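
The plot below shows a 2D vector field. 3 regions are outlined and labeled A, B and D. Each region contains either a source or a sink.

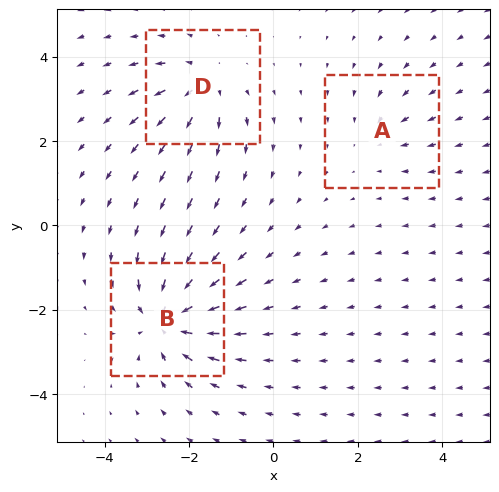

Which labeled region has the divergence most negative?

Divergence at each region's feature centre — A: about -2, B: about -6, D: about +4. Region B is most negative.

B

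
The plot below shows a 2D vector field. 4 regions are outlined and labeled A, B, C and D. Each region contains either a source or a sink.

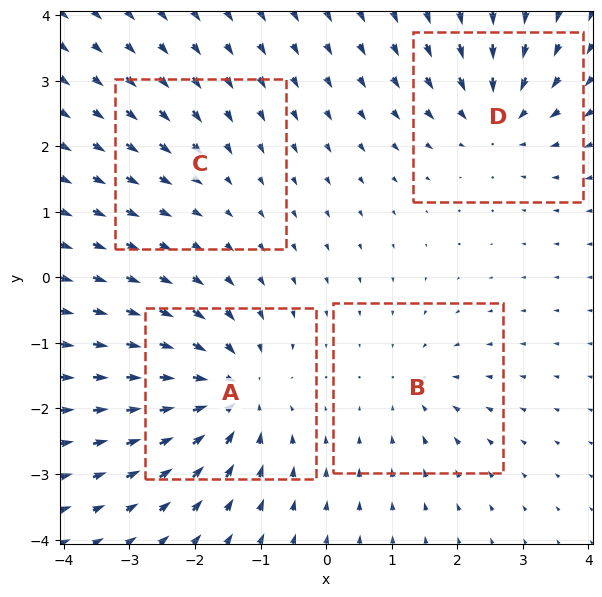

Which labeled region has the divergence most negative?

Divergence at each region's feature centre — A: about -8, B: about -4, C: about -2, D: about -6. Region A is most negative.

A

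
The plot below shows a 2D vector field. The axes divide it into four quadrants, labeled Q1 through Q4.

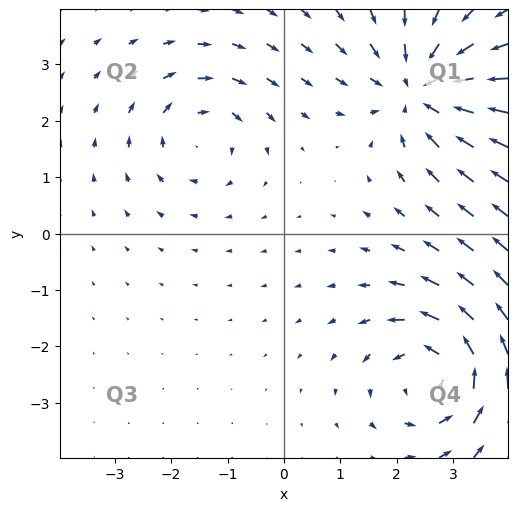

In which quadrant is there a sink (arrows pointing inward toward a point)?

The sink sits at approximately (2.4, 2.5), which lies in quadrant Q1. The divergence there is about -5, negative as expected for a sink.

Q1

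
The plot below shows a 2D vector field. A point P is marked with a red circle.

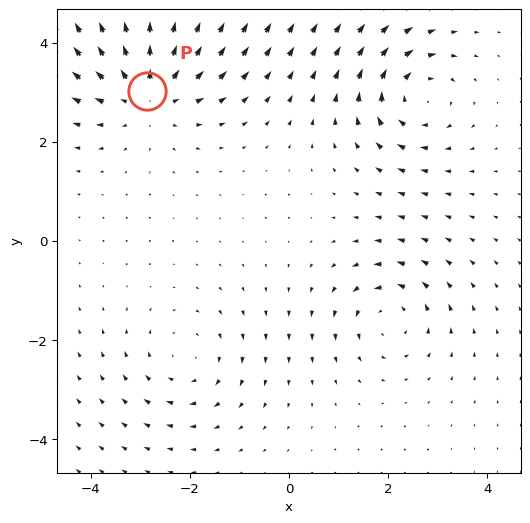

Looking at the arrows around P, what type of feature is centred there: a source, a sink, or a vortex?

source

At P (-2.9, 3.0) the arrows spread outward. Divergence about +3, curl ≈0 — positive divergence with near-zero curl is a source.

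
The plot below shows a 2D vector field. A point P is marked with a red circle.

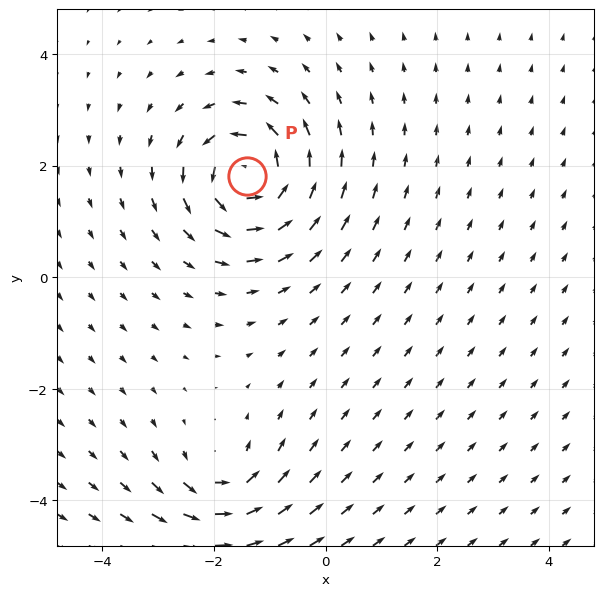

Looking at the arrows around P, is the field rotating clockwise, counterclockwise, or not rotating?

Near P at (-1.4, 1.8) the arrows circulate counterclockwise. The curl (z-component) there is about +7; positive curl means counterclockwise rotation.

counterclockwise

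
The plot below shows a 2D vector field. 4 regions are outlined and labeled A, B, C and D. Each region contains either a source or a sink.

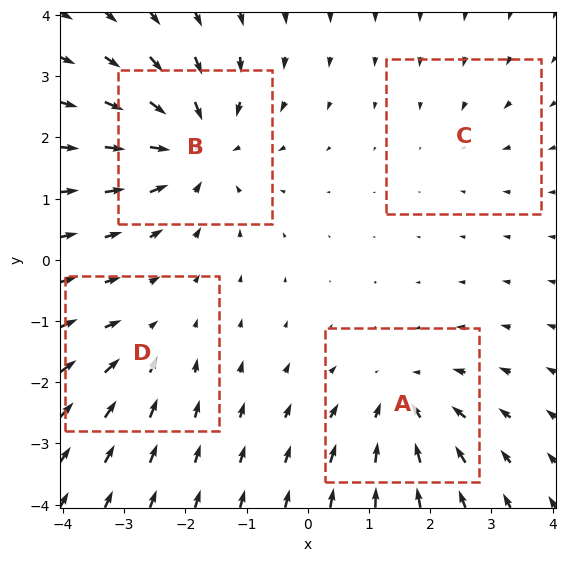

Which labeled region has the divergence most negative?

Divergence at each region's feature centre — A: about -5, B: about -6, C: about -2, D: about -3. Region B is most negative.

B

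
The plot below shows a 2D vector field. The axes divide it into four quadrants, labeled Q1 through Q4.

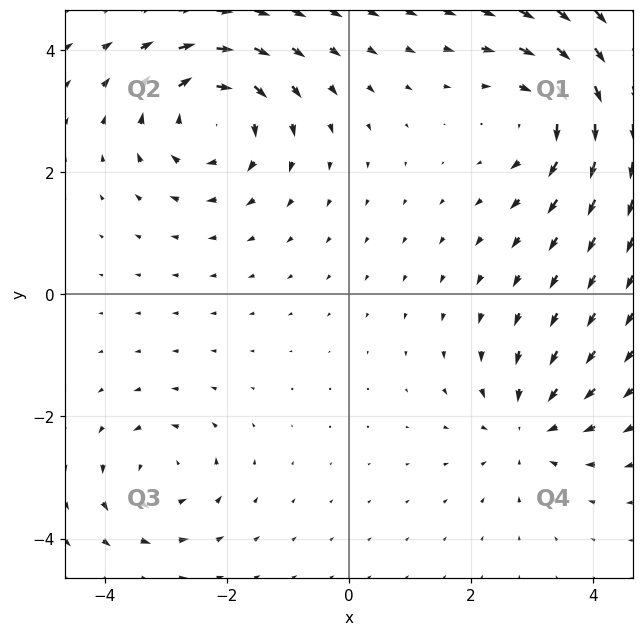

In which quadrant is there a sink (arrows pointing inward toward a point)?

The sink sits at approximately (2.9, -2.2), which lies in quadrant Q4. The divergence there is about -4, negative as expected for a sink.

Q4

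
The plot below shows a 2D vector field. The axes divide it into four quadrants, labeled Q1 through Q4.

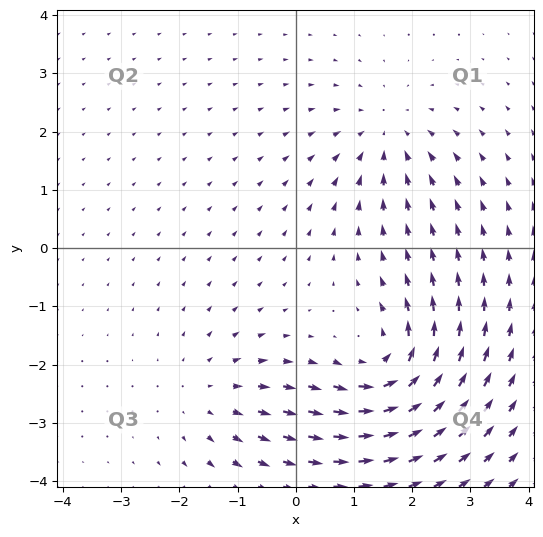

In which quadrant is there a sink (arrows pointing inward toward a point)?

Q1

The sink sits at approximately (1.6, 1.9), which lies in quadrant Q1. The divergence there is about -3, negative as expected for a sink.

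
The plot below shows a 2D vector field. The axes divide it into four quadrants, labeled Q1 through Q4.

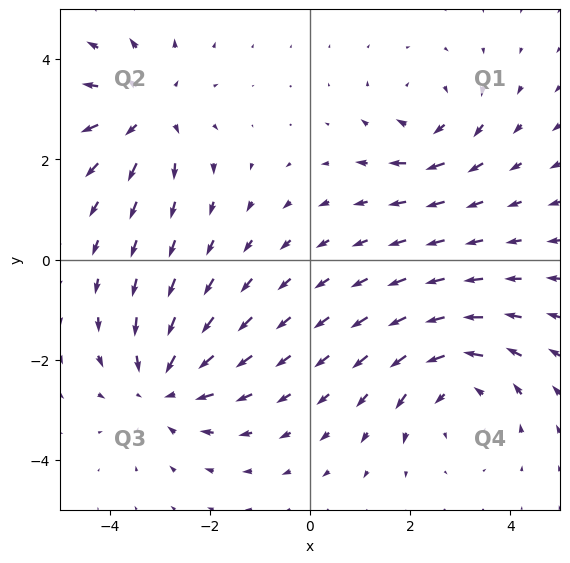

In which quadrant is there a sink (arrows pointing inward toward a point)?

Q3

The sink sits at approximately (-2.9, -2.5), which lies in quadrant Q3. The divergence there is about -4, negative as expected for a sink.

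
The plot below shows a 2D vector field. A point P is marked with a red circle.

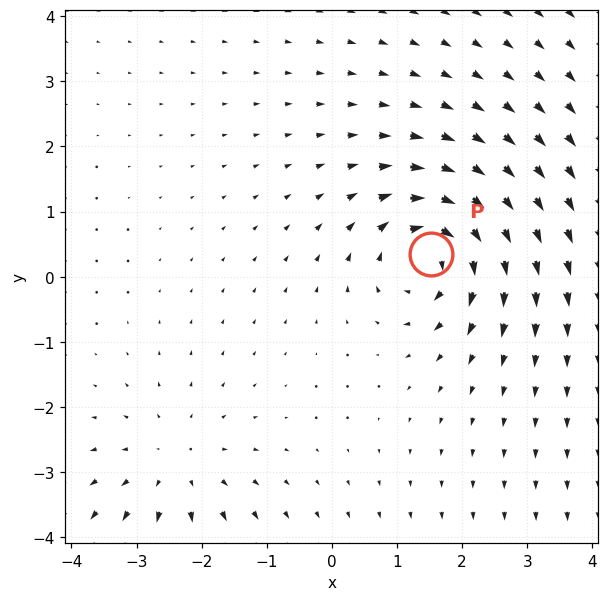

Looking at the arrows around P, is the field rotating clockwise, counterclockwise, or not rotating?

Near P at (1.5, 0.3) the arrows circulate clockwise. The curl (z-component) there is about -6; negative curl means clockwise rotation.

clockwise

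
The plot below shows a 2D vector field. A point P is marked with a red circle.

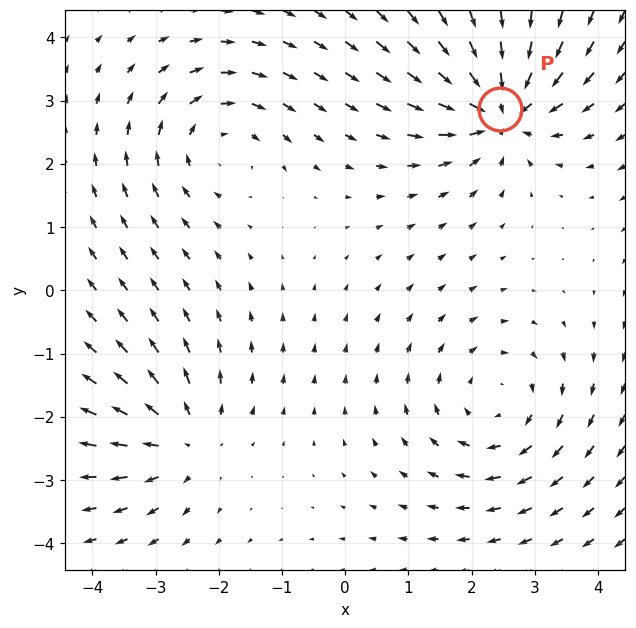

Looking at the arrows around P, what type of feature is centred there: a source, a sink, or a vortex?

sink

At P (2.5, 2.9) the arrows converge inward. Divergence about -5, curl ≈0 — negative divergence with near-zero curl is a sink.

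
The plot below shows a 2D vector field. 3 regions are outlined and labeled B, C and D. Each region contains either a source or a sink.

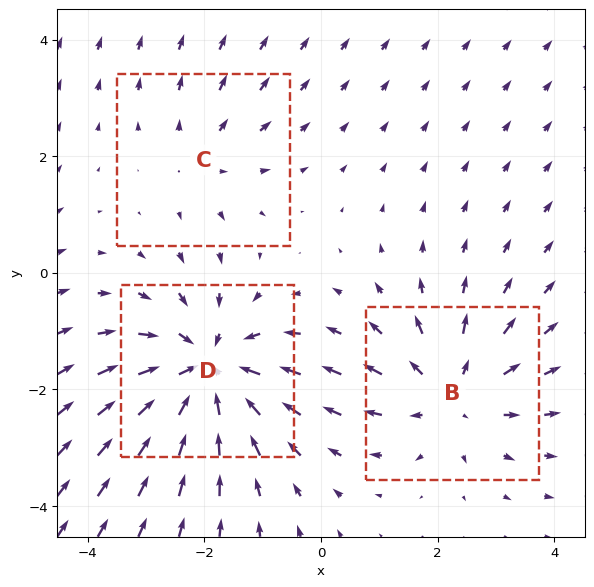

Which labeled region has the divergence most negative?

Divergence at each region's feature centre — B: about +3, C: about +2, D: about -4. Region D is most negative.

D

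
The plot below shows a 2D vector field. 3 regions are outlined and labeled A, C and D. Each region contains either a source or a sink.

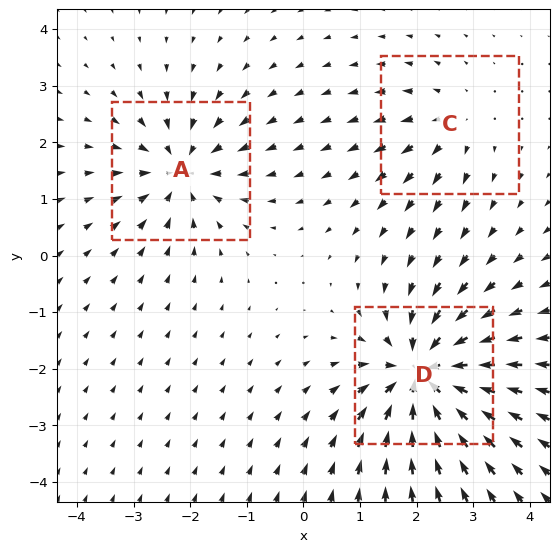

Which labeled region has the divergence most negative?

Divergence at each region's feature centre — A: about -4, C: about +2, D: about -6. Region D is most negative.

D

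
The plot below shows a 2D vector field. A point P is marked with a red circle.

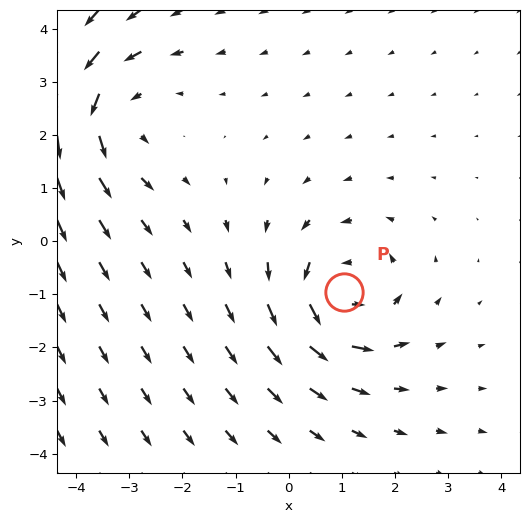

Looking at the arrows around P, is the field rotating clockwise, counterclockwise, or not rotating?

counterclockwise

Near P at (1.0, -1.0) the arrows circulate counterclockwise. The curl (z-component) there is about +4; positive curl means counterclockwise rotation.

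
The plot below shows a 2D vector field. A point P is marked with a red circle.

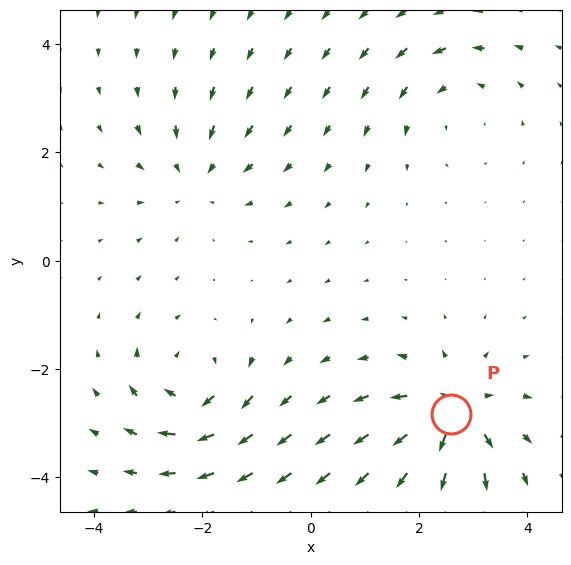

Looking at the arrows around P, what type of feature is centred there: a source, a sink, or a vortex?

At P (2.6, -2.8) the arrows spread outward. Divergence about +6, curl ≈0 — positive divergence with near-zero curl is a source.

source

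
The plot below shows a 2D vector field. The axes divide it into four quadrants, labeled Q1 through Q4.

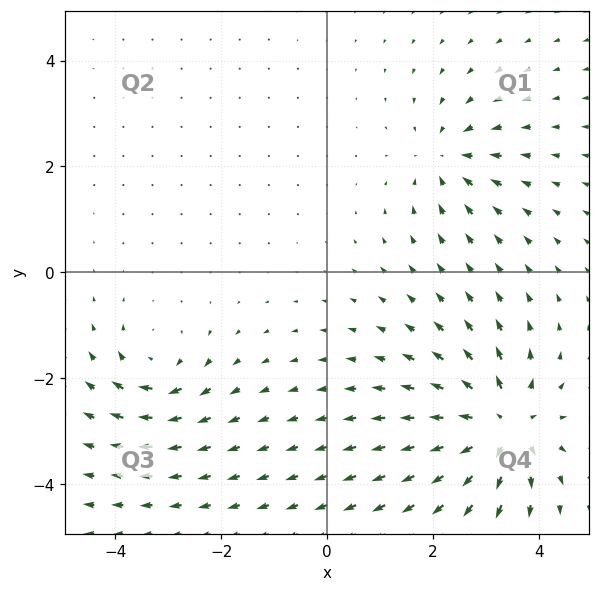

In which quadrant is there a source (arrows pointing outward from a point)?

The source sits at approximately (3.3, -2.9), which lies in quadrant Q4. The divergence there is about +6, positive as expected for a source.

Q4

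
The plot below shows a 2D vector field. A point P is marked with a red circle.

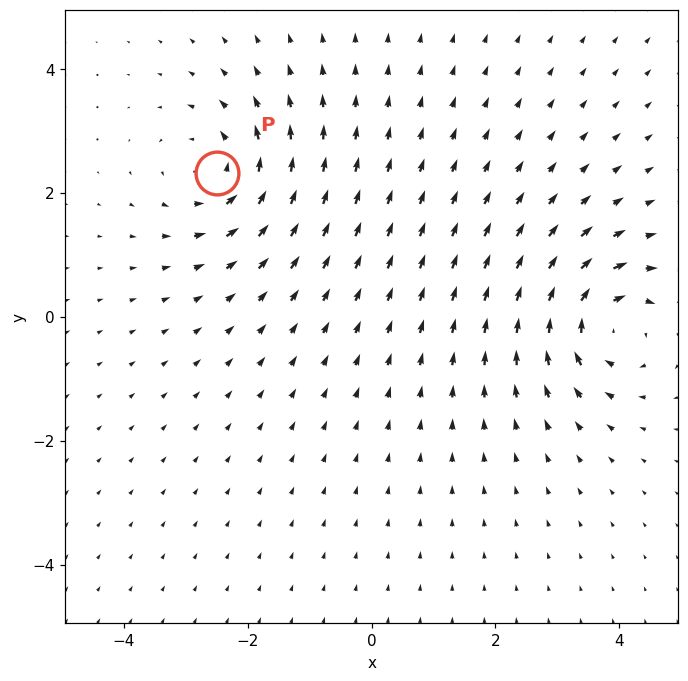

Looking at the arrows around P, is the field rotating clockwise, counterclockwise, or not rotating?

Near P at (-2.5, 2.3) the arrows circulate counterclockwise. The curl (z-component) there is about +5; positive curl means counterclockwise rotation.

counterclockwise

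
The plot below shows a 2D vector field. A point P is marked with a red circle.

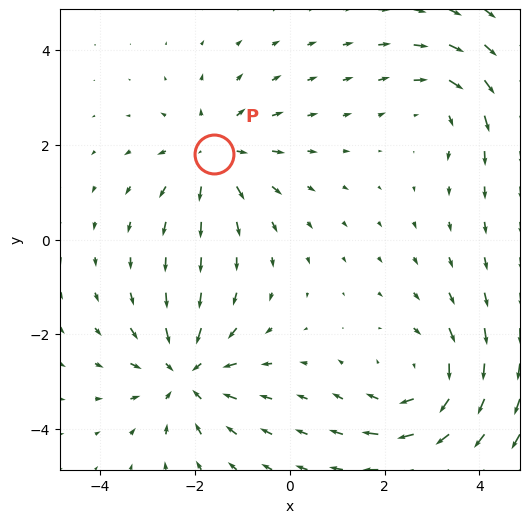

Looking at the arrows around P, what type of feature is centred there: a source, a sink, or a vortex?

At P (-1.6, 1.8) the arrows spread outward. Divergence about +3, curl ≈0 — positive divergence with near-zero curl is a source.

source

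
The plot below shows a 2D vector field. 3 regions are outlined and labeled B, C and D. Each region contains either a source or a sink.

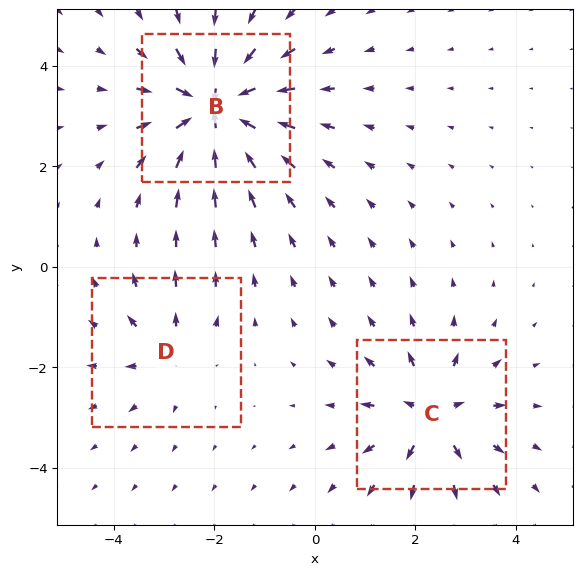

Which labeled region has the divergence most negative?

Divergence at each region's feature centre — B: about -6, C: about +4, D: about +2. Region B is most negative.

B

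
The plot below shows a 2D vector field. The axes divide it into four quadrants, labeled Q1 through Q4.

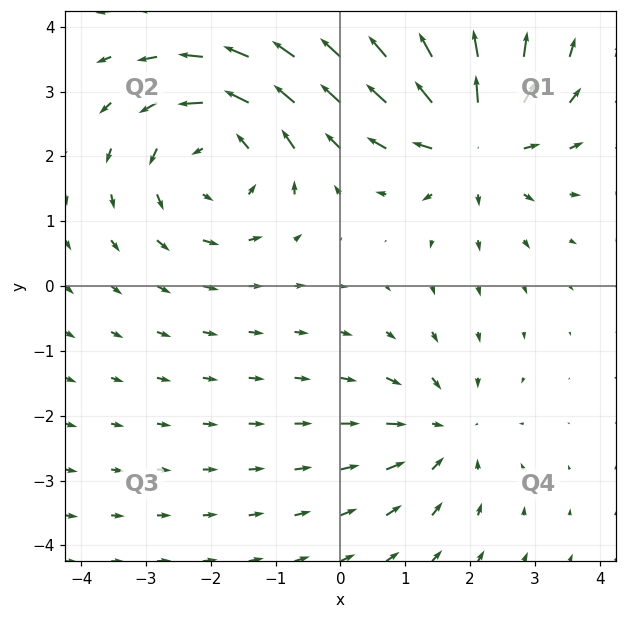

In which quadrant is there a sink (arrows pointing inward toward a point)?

The sink sits at approximately (1.6, -2.3), which lies in quadrant Q4. The divergence there is about -3, negative as expected for a sink.

Q4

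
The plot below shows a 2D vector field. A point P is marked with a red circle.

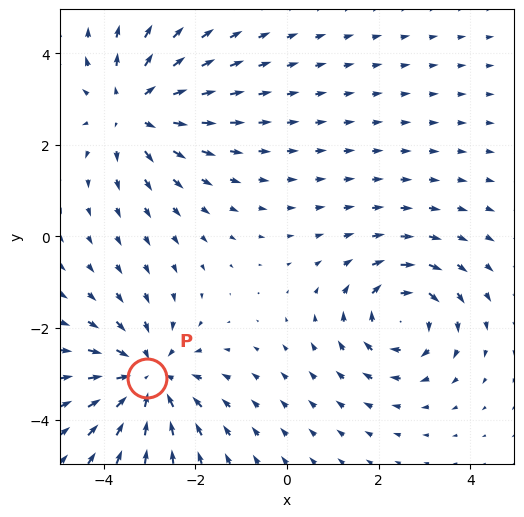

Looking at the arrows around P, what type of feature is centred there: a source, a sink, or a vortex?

sink

At P (-3.0, -3.1) the arrows converge inward. Divergence about -4, curl ≈0 — negative divergence with near-zero curl is a sink.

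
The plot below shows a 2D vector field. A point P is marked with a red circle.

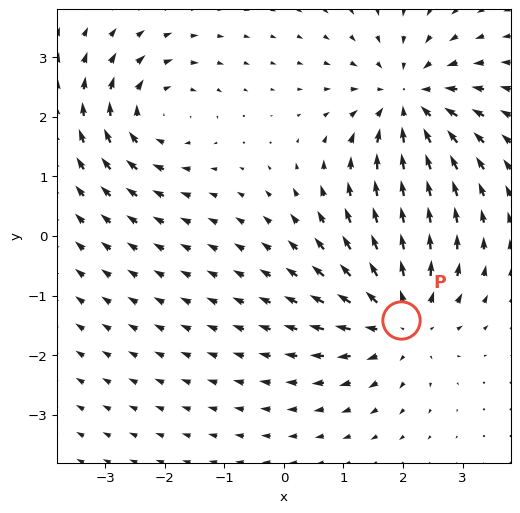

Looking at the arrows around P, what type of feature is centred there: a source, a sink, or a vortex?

source

At P (2.0, -1.4) the arrows spread outward. Divergence about +5, curl ≈0 — positive divergence with near-zero curl is a source.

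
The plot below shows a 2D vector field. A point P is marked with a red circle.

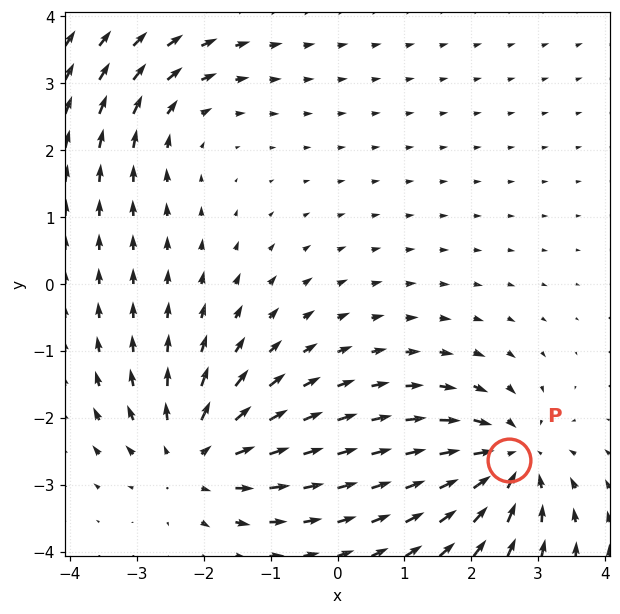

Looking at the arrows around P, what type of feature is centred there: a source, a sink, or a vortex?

At P (2.6, -2.6) the arrows converge inward. Divergence about -5, curl ≈0 — negative divergence with near-zero curl is a sink.

sink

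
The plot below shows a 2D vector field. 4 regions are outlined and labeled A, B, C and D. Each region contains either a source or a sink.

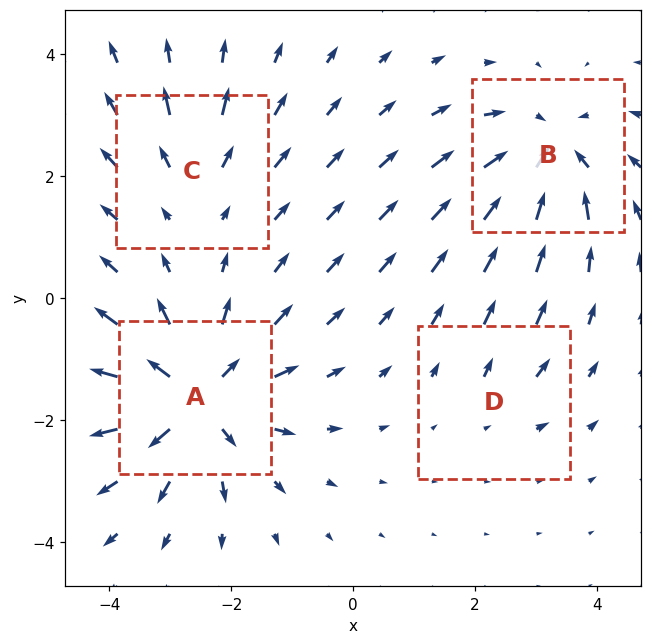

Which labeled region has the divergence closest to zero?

Divergence at each region's feature centre — A: about +8, B: about -6, C: about +3, D: about +2. Region D is closest to zero.

D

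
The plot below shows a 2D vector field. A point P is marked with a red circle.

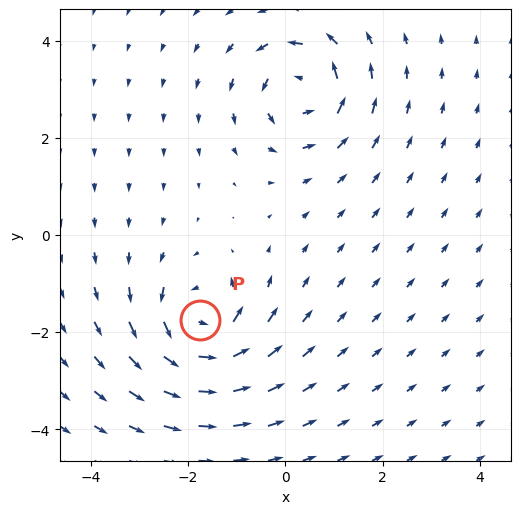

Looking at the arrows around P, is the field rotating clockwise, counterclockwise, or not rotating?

Near P at (-1.8, -1.8) the arrows circulate counterclockwise. The curl (z-component) there is about +6; positive curl means counterclockwise rotation.

counterclockwise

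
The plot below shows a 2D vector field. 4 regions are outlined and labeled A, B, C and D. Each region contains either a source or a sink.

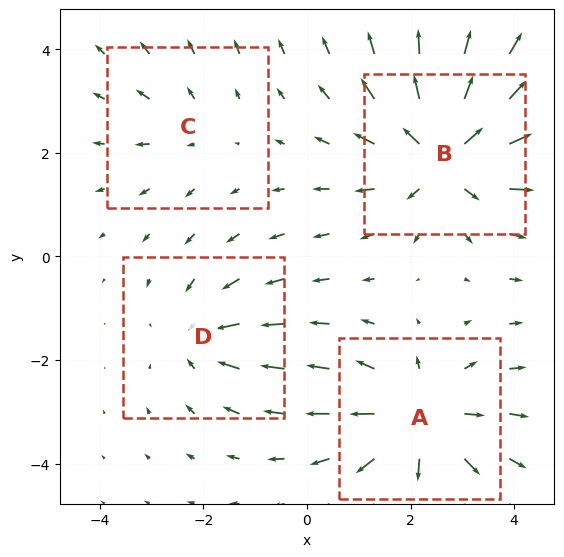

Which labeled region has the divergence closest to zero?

Divergence at each region's feature centre — A: about +5, B: about +6, C: about +2, D: about -3. Region C is closest to zero.

C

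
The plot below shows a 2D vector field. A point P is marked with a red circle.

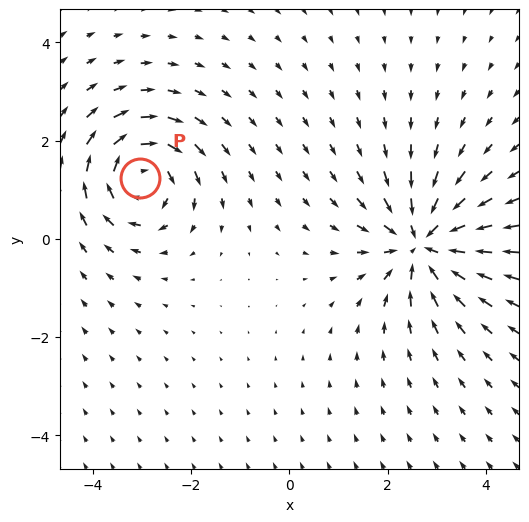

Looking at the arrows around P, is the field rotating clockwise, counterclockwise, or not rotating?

Near P at (-3.0, 1.2) the arrows circulate clockwise. The curl (z-component) there is about -4; negative curl means clockwise rotation.

clockwise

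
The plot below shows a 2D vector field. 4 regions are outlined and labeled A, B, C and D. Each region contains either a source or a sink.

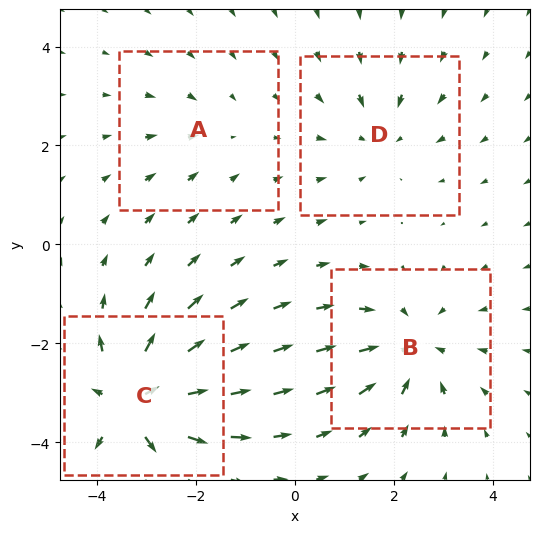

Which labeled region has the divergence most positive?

Divergence at each region's feature centre — A: about -2, B: about -5, C: about +6, D: about -3. Region C is most positive.

C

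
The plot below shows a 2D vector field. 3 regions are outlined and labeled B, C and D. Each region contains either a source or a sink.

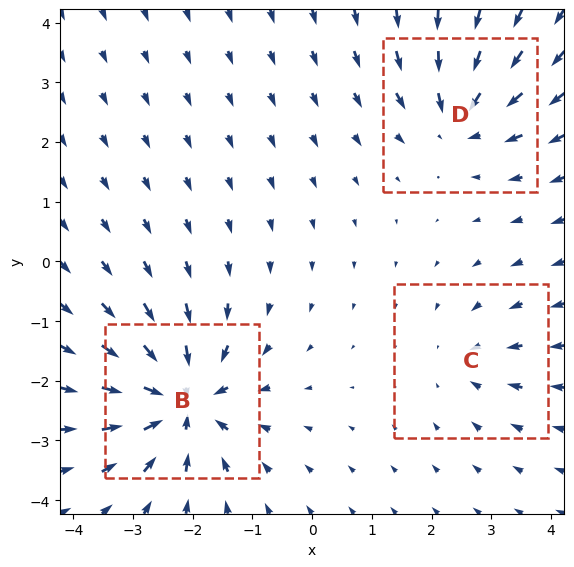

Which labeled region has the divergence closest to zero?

Divergence at each region's feature centre — B: about -6, C: about -2, D: about -4. Region C is closest to zero.

C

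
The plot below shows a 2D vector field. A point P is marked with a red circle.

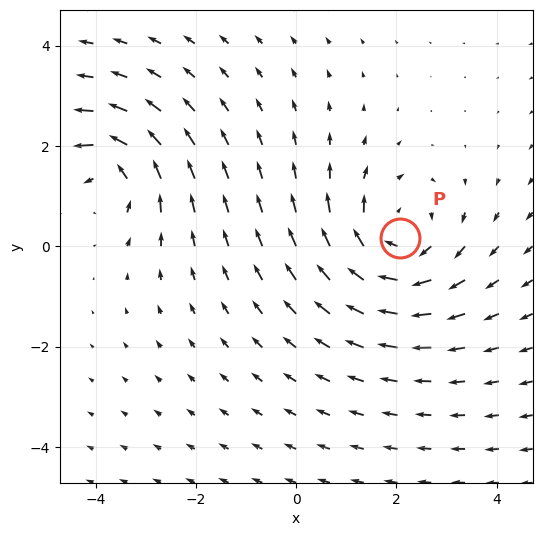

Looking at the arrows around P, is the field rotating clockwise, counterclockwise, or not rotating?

clockwise

Near P at (2.1, 0.2) the arrows circulate clockwise. The curl (z-component) there is about -3; negative curl means clockwise rotation.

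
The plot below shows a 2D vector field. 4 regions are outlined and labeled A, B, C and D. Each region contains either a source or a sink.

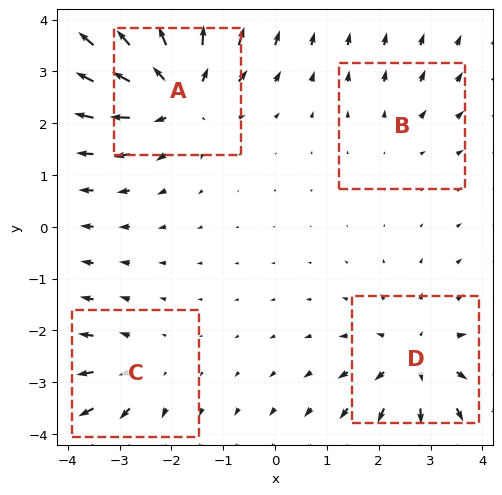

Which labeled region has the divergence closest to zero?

B

Divergence at each region's feature centre — A: about +7, B: about +2, C: about +3, D: about +5. Region B is closest to zero.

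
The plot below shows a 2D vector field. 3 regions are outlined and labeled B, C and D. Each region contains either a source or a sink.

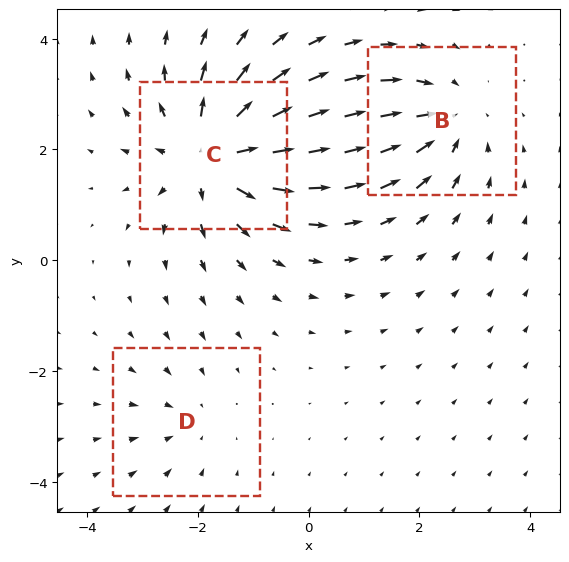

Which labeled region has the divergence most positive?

C

Divergence at each region's feature centre — B: about -3, C: about +5, D: about -2. Region C is most positive.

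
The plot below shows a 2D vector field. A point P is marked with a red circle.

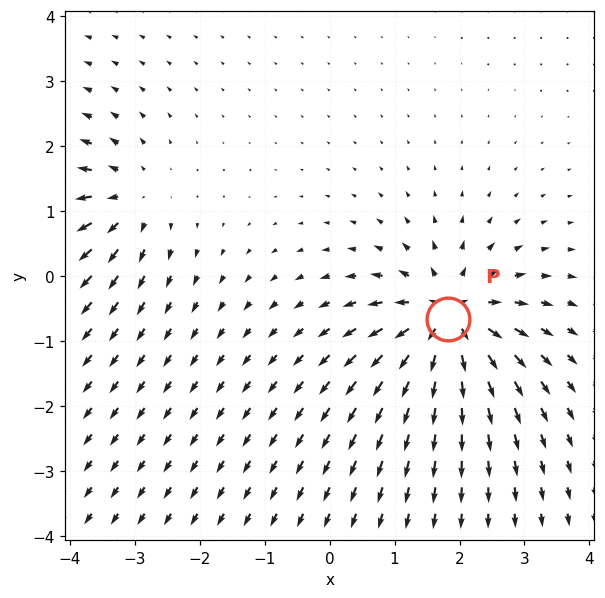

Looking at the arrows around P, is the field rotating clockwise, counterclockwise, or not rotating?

Near P at (1.8, -0.7) the arrows show no circulation. The curl there is ≈0.

not rotating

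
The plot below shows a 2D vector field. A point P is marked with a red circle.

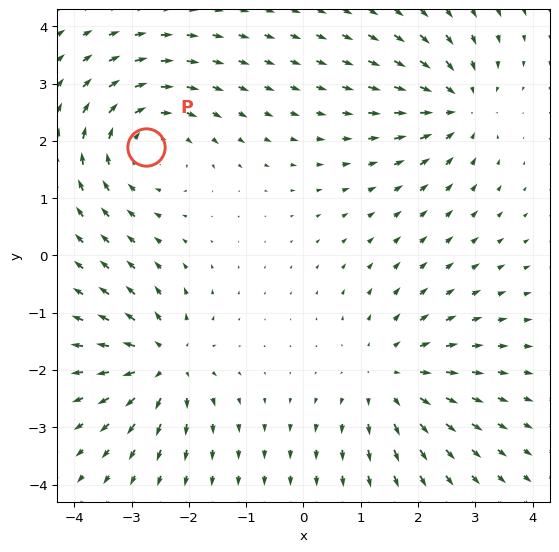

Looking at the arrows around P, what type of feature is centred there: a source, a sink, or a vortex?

vortex

At P (-2.8, 1.9) the arrows circulate clockwise. Divergence ≈0, curl about -4 — near-zero divergence with nonzero curl is a vortex.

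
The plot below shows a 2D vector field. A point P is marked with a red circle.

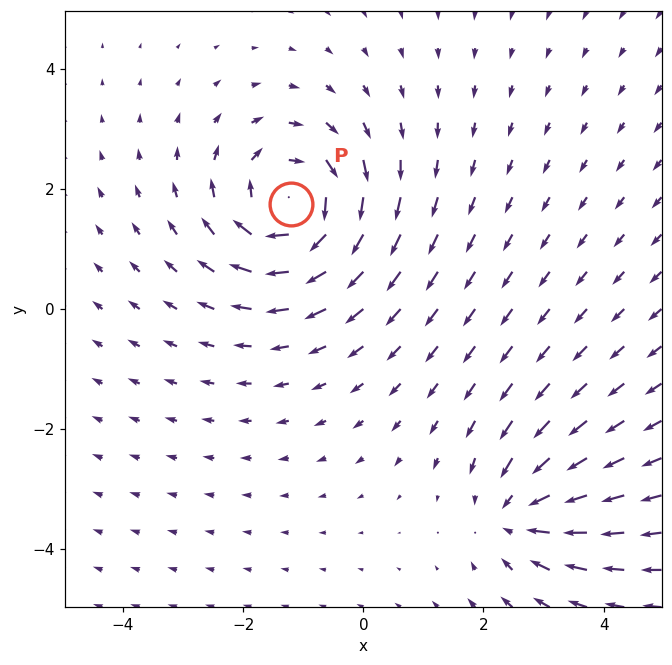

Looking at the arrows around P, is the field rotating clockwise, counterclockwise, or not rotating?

Near P at (-1.2, 1.8) the arrows circulate clockwise. The curl (z-component) there is about -5; negative curl means clockwise rotation.

clockwise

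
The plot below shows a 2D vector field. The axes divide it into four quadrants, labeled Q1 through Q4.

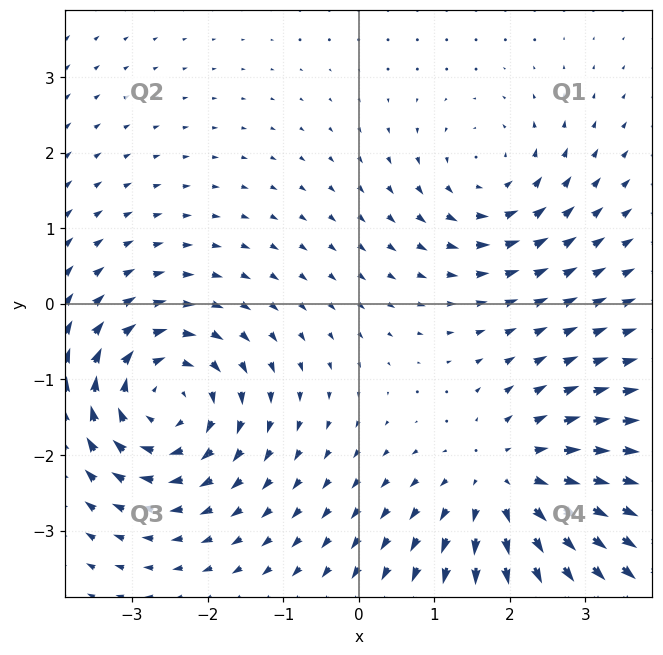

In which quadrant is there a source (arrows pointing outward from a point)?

Q4

The source sits at approximately (2.0, -2.4), which lies in quadrant Q4. The divergence there is about +3, positive as expected for a source.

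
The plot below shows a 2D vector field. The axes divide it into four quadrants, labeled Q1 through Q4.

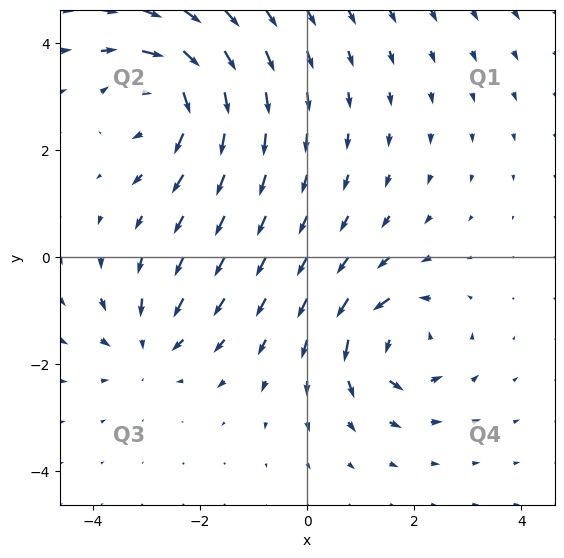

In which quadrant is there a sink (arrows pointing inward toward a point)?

Q3

The sink sits at approximately (-3.0, -1.6), which lies in quadrant Q3. The divergence there is about -3, negative as expected for a sink.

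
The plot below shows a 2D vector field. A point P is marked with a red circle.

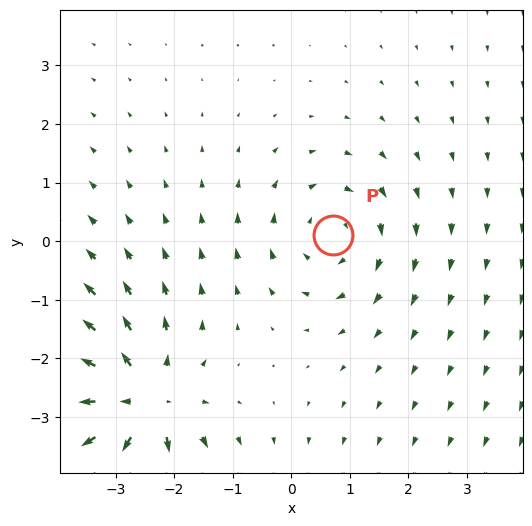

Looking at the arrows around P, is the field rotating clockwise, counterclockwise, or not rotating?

clockwise

Near P at (0.7, 0.1) the arrows circulate clockwise. The curl (z-component) there is about -3; negative curl means clockwise rotation.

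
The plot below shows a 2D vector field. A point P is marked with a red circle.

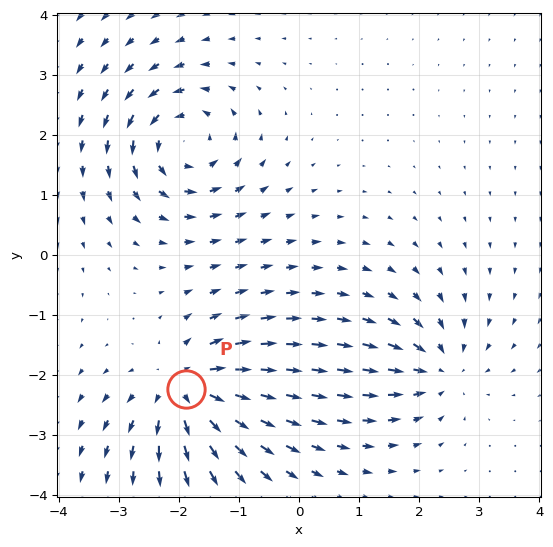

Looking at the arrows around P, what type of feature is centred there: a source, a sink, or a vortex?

At P (-1.9, -2.2) the arrows spread outward. Divergence about +6, curl ≈0 — positive divergence with near-zero curl is a source.

source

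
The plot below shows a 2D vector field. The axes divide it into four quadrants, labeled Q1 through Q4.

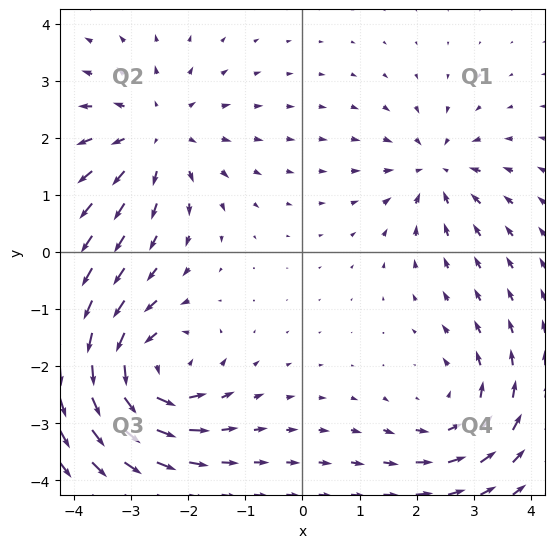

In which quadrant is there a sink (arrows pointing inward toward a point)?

The sink sits at approximately (2.3, 1.4), which lies in quadrant Q1. The divergence there is about -4, negative as expected for a sink.

Q1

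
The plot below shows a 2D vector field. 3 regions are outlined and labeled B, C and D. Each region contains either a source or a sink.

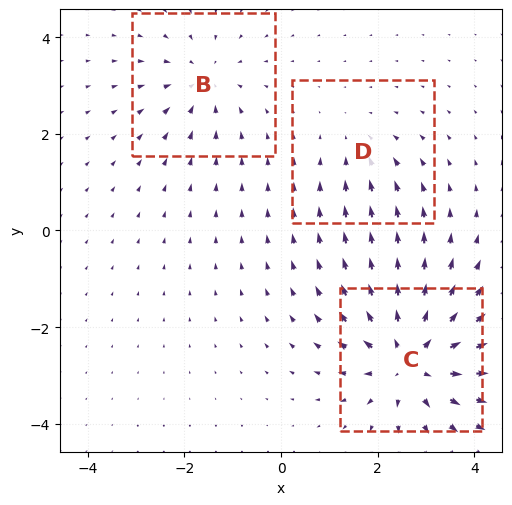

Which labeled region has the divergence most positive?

C

Divergence at each region's feature centre — B: about -3, C: about +5, D: about -2. Region C is most positive.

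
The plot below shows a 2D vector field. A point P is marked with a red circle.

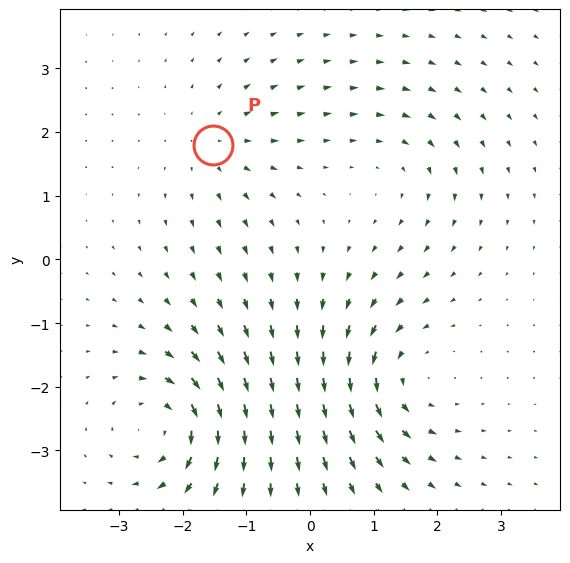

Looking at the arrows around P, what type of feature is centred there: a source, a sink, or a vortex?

source

At P (-1.5, 1.8) the arrows spread outward. Divergence about +3, curl ≈0 — positive divergence with near-zero curl is a source.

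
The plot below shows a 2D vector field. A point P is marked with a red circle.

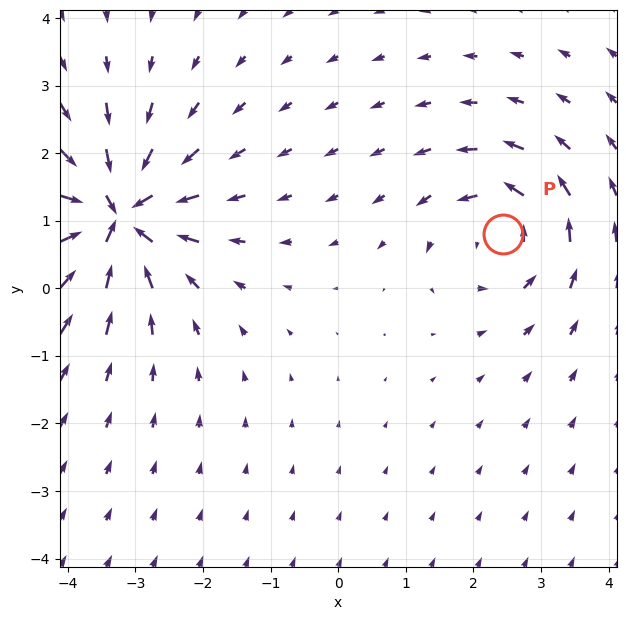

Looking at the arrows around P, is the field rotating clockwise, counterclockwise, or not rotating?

Near P at (2.4, 0.8) the arrows circulate counterclockwise. The curl (z-component) there is about +4; positive curl means counterclockwise rotation.

counterclockwise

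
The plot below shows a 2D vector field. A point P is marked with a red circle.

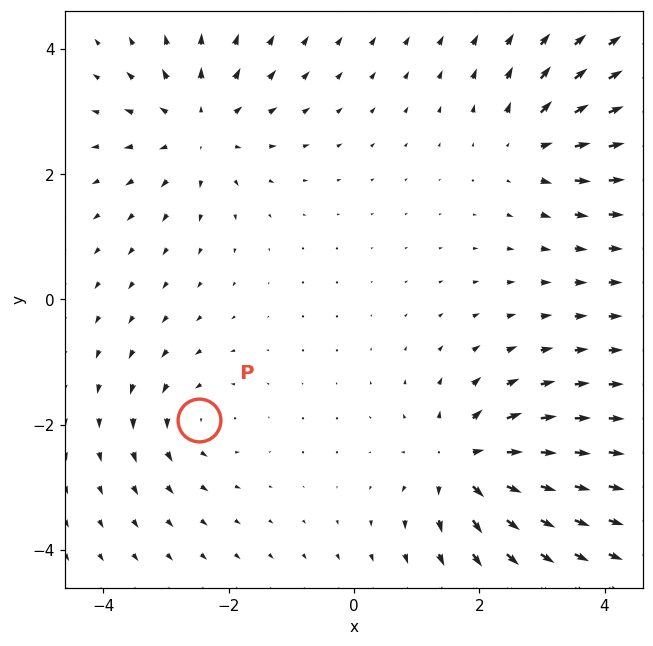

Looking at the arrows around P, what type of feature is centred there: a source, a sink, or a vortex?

vortex

At P (-2.5, -1.9) the arrows circulate counterclockwise. Divergence ≈0, curl about +3 — near-zero divergence with nonzero curl is a vortex.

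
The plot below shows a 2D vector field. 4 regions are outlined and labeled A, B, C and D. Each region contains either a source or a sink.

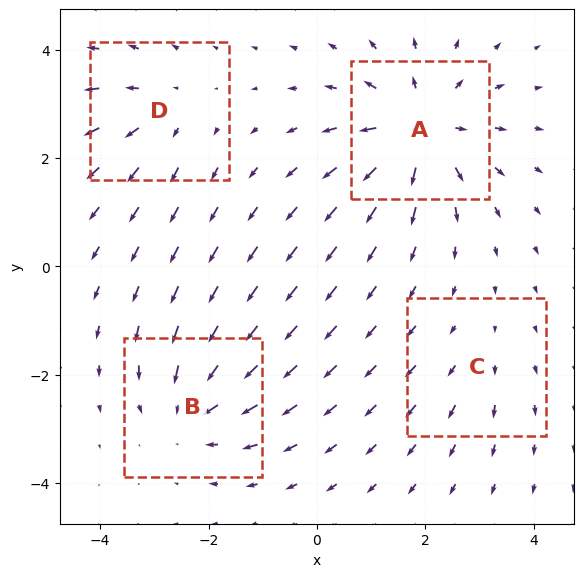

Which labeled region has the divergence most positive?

Divergence at each region's feature centre — A: about +7, B: about -5, C: about +2, D: about +3. Region A is most positive.

A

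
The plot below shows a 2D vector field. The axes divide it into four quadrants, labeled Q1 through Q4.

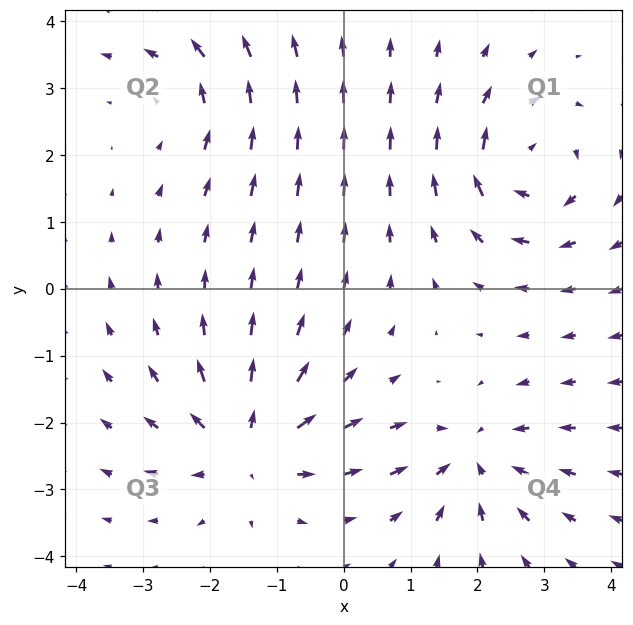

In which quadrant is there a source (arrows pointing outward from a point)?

Q3

The source sits at approximately (-1.4, -2.3), which lies in quadrant Q3. The divergence there is about +6, positive as expected for a source.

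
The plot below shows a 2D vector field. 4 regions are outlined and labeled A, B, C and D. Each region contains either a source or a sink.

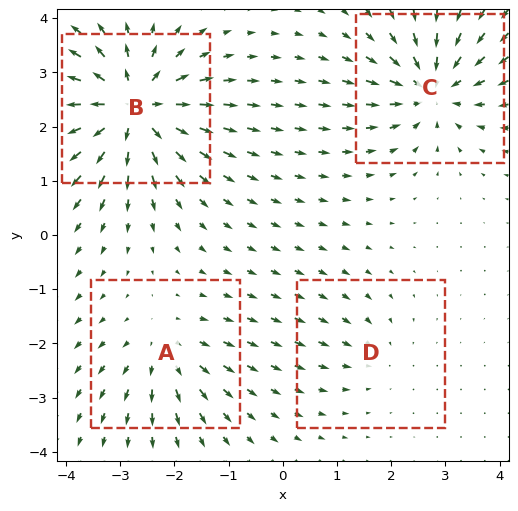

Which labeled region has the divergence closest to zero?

D

Divergence at each region's feature centre — A: about +4, B: about +9, C: about -7, D: about -3. Region D is closest to zero.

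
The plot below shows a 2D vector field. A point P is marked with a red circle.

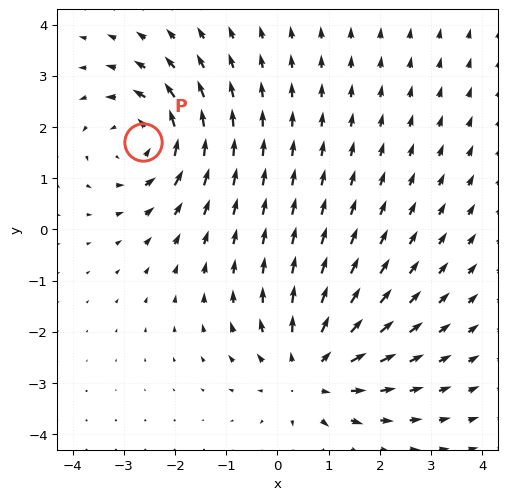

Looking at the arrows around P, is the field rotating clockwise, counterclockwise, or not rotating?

counterclockwise

Near P at (-2.6, 1.7) the arrows circulate counterclockwise. The curl (z-component) there is about +3; positive curl means counterclockwise rotation.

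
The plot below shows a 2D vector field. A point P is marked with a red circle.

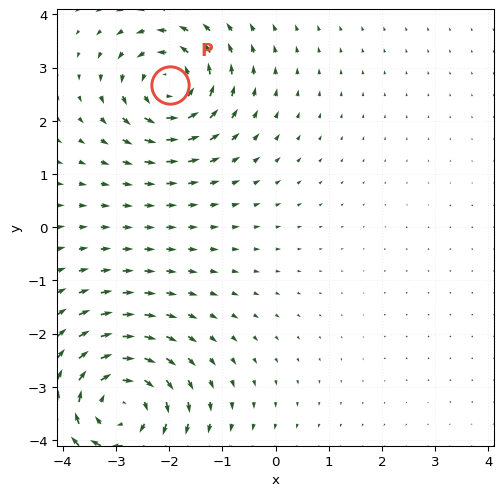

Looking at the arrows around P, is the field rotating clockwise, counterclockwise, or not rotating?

Near P at (-2.0, 2.7) the arrows circulate counterclockwise. The curl (z-component) there is about +4; positive curl means counterclockwise rotation.

counterclockwise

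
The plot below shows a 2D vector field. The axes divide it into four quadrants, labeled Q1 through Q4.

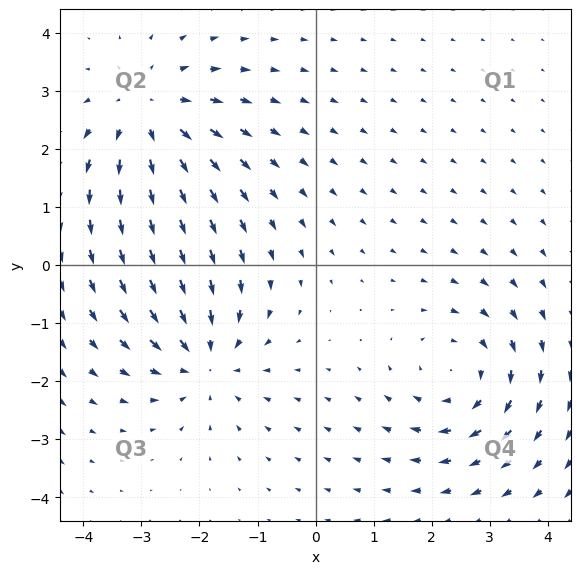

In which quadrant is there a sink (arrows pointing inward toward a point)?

The sink sits at approximately (-1.9, -1.6), which lies in quadrant Q3. The divergence there is about -3, negative as expected for a sink.

Q3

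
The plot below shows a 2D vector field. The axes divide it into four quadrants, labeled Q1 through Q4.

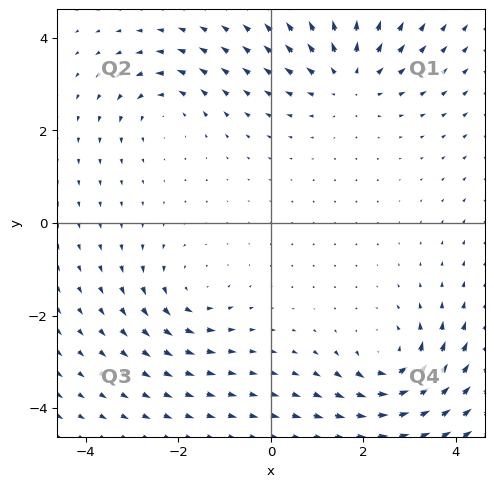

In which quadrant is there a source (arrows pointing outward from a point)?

The source sits at approximately (1.7, 3.1), which lies in quadrant Q1. The divergence there is about +4, positive as expected for a source.

Q1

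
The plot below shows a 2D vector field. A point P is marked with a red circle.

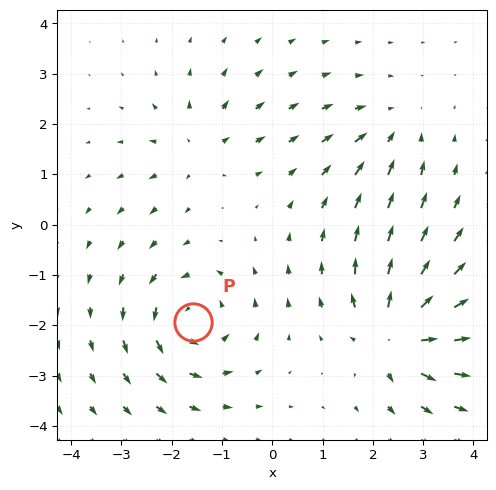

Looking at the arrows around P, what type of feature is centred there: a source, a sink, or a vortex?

vortex

At P (-1.6, -1.9) the arrows circulate counterclockwise. Divergence ≈0, curl about +5 — near-zero divergence with nonzero curl is a vortex.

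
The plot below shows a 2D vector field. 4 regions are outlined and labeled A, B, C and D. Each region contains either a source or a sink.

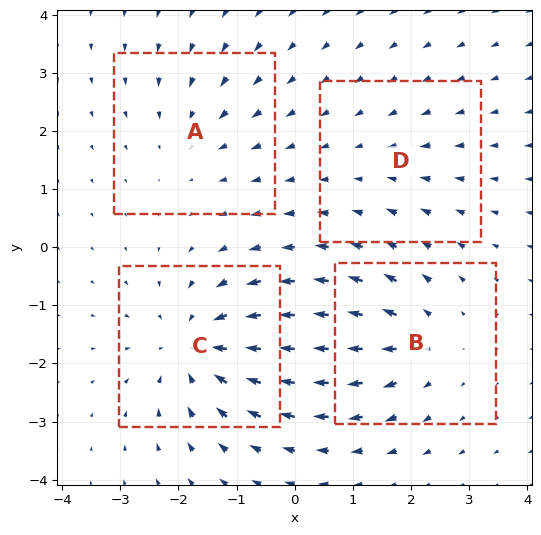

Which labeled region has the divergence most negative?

C

Divergence at each region's feature centre — A: about -3, B: about +4, C: about -6, D: about -2. Region C is most negative.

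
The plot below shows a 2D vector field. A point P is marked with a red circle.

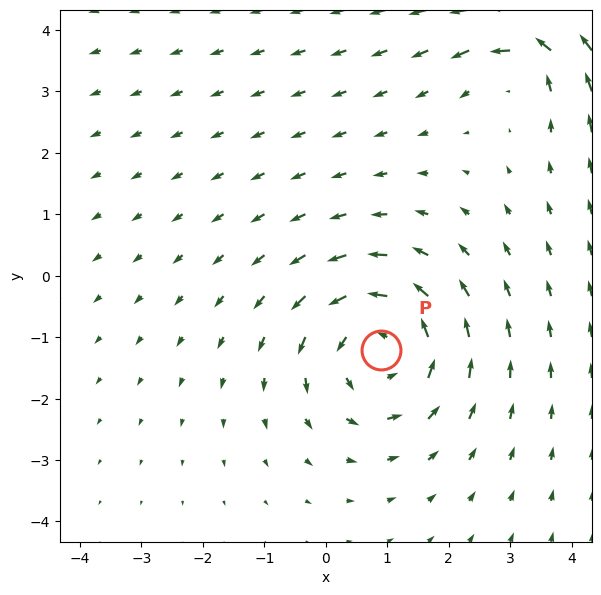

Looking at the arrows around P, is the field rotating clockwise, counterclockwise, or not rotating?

counterclockwise

Near P at (0.9, -1.2) the arrows circulate counterclockwise. The curl (z-component) there is about +4; positive curl means counterclockwise rotation.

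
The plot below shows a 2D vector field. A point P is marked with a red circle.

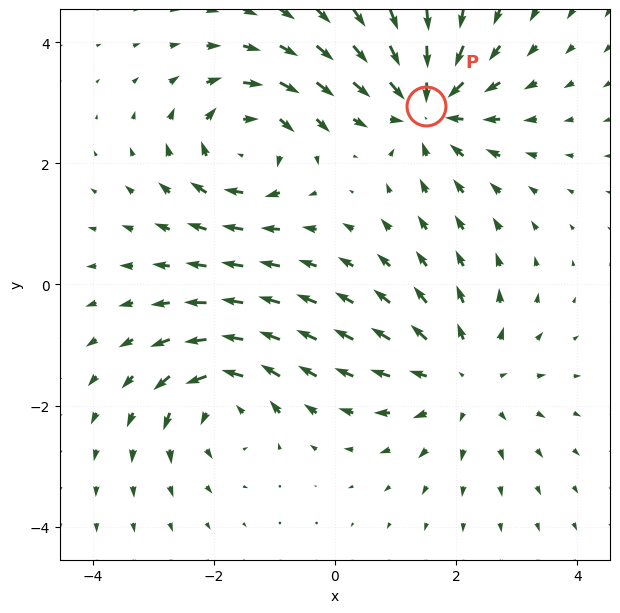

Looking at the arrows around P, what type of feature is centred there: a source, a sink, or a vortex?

At P (1.5, 3.0) the arrows converge inward. Divergence about -6, curl ≈0 — negative divergence with near-zero curl is a sink.

sink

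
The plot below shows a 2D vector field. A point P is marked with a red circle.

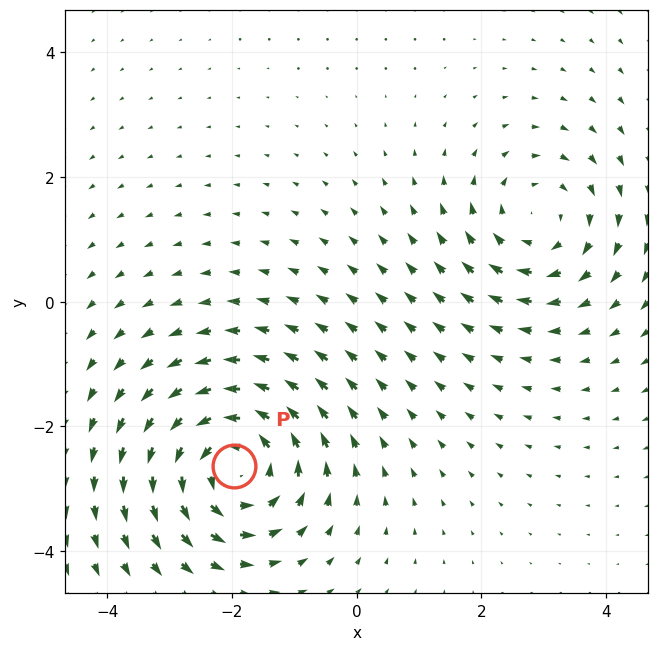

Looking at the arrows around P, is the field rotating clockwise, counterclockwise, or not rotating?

Near P at (-2.0, -2.6) the arrows circulate counterclockwise. The curl (z-component) there is about +5; positive curl means counterclockwise rotation.

counterclockwise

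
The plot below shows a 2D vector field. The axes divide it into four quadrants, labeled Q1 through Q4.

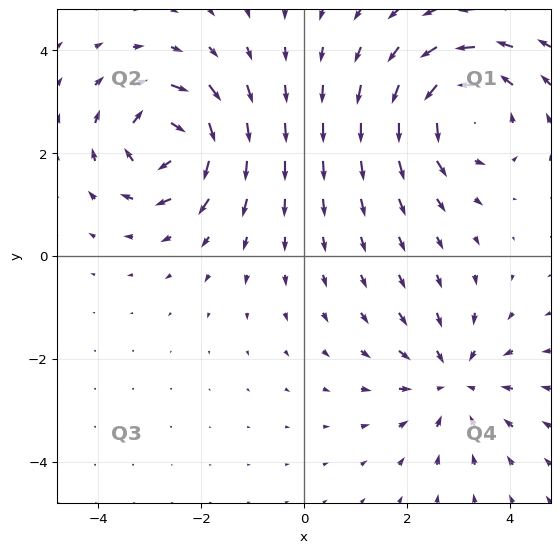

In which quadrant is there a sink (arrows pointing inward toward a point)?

The sink sits at approximately (2.9, -2.4), which lies in quadrant Q4. The divergence there is about -3, negative as expected for a sink.

Q4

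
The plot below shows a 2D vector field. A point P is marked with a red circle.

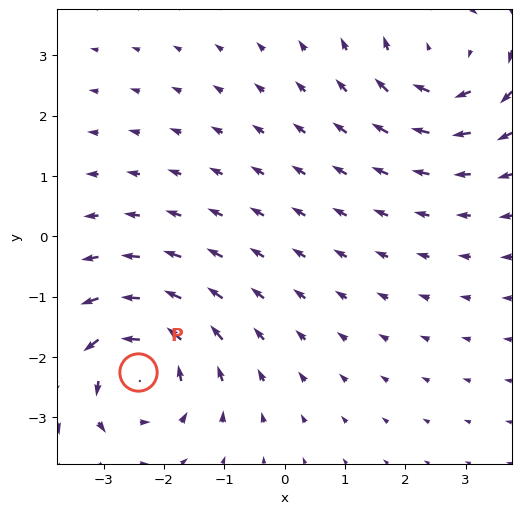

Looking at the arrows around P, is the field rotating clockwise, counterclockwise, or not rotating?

counterclockwise

Near P at (-2.4, -2.3) the arrows circulate counterclockwise. The curl (z-component) there is about +4; positive curl means counterclockwise rotation.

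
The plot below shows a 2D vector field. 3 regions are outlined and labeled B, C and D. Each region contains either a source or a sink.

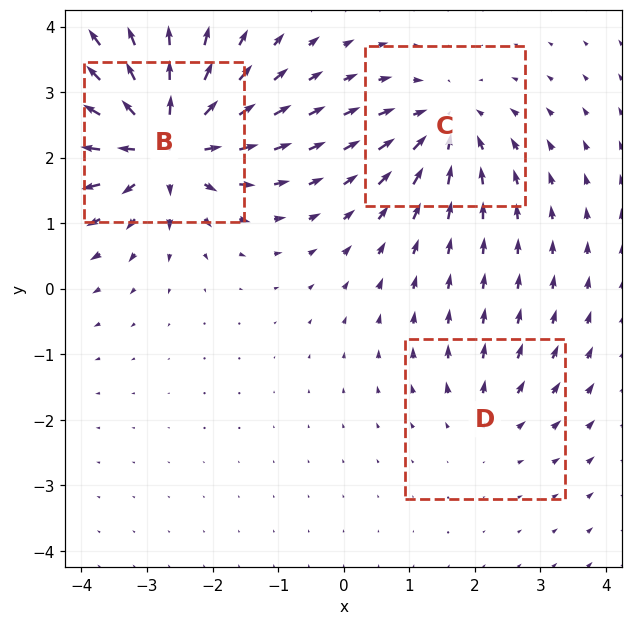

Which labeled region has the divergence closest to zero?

Divergence at each region's feature centre — B: about +6, C: about -4, D: about +2. Region D is closest to zero.

D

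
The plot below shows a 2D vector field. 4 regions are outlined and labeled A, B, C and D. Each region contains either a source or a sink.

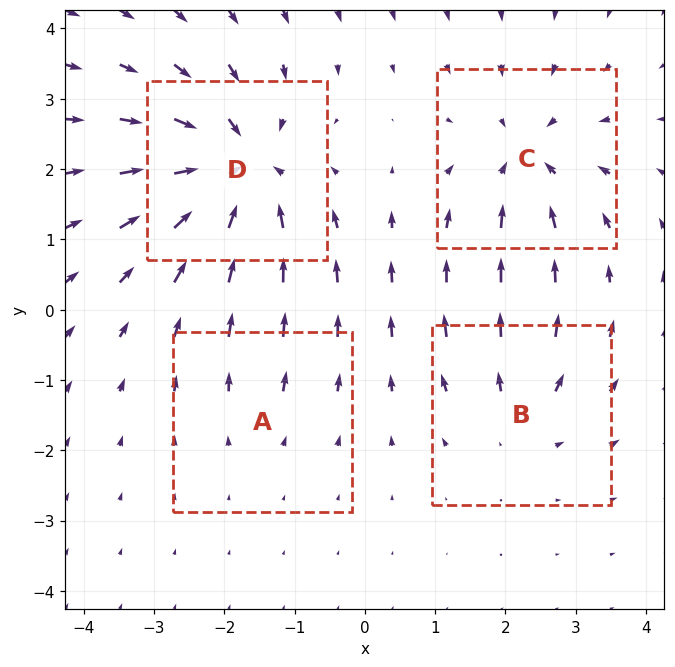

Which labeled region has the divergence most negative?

D

Divergence at each region's feature centre — A: about +2, B: about +4, C: about -5, D: about -8. Region D is most negative.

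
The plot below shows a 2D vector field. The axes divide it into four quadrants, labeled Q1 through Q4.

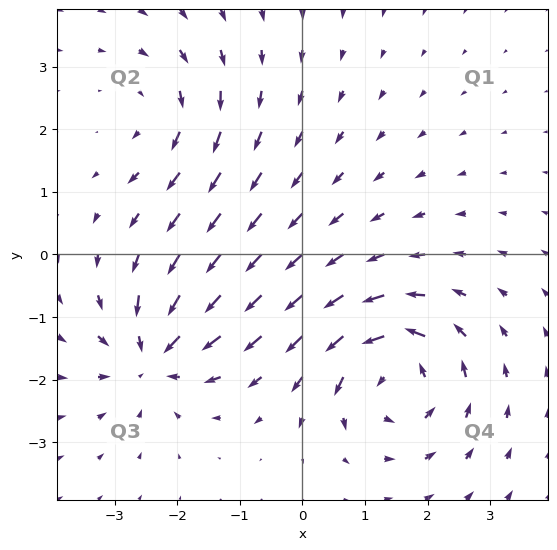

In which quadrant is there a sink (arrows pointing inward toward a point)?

Q3

The sink sits at approximately (-2.4, -1.6), which lies in quadrant Q3. The divergence there is about -6, negative as expected for a sink.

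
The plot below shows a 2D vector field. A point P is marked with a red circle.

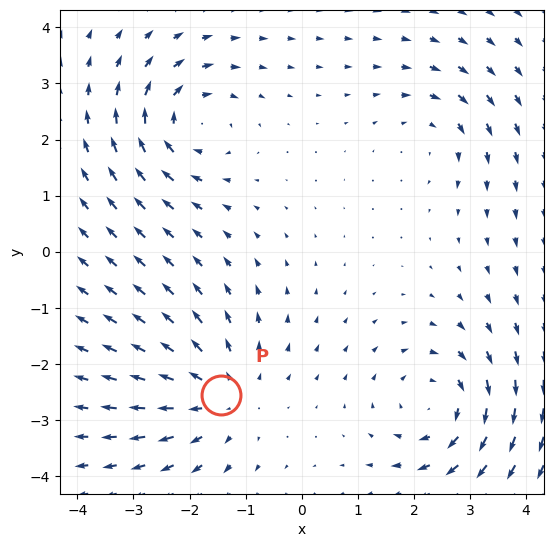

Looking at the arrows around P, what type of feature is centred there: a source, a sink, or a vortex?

source

At P (-1.4, -2.6) the arrows spread outward. Divergence about +4, curl ≈0 — positive divergence with near-zero curl is a source.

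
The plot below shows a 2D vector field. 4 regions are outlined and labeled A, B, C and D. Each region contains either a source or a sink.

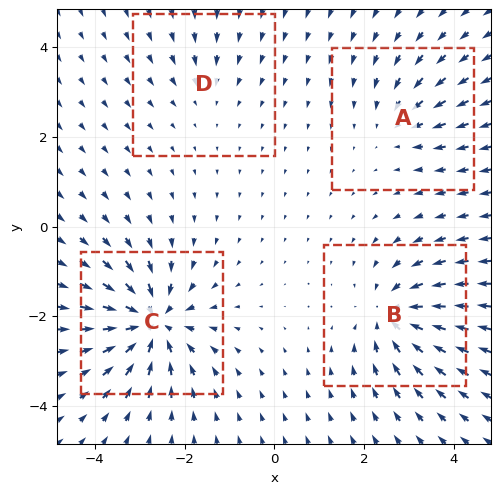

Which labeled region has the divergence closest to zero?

Divergence at each region's feature centre — A: about -4, B: about -6, C: about -8, D: about -2. Region D is closest to zero.

D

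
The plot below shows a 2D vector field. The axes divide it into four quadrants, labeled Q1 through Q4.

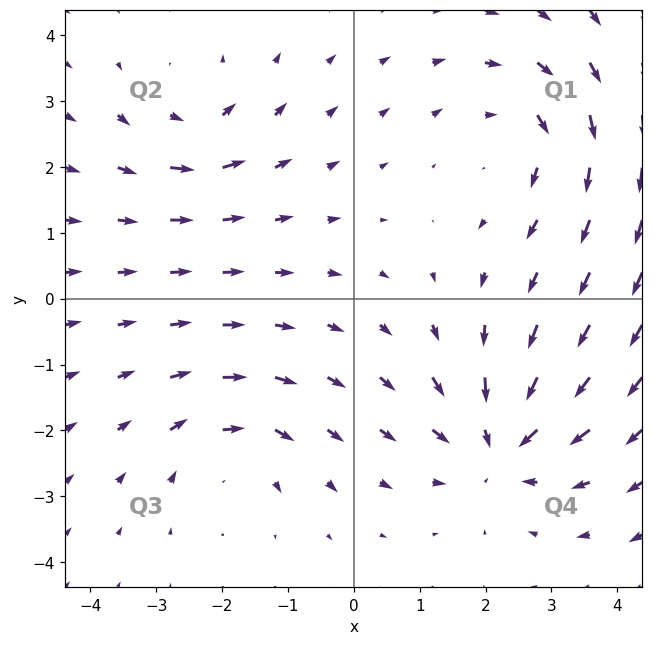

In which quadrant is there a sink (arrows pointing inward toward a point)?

Q4

The sink sits at approximately (2.2, -2.2), which lies in quadrant Q4. The divergence there is about -5, negative as expected for a sink.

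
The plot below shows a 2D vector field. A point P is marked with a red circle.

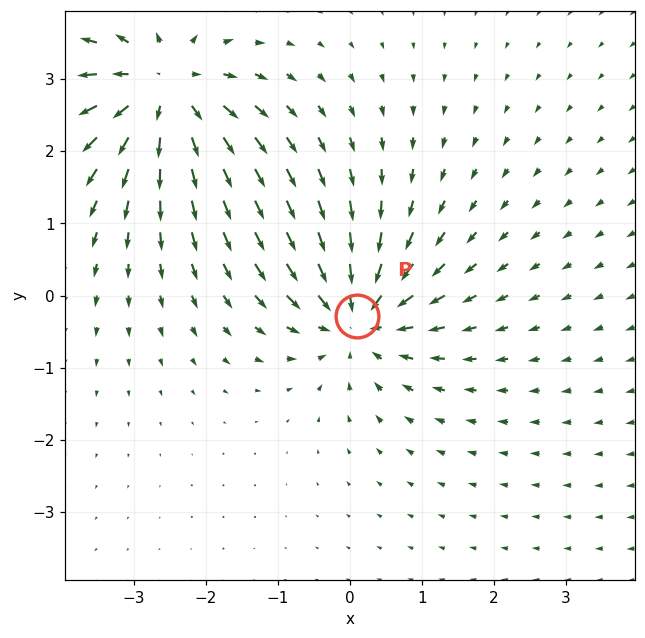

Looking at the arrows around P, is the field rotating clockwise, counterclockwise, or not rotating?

Near P at (0.1, -0.3) the arrows show no circulation. The curl there is ≈0.

not rotating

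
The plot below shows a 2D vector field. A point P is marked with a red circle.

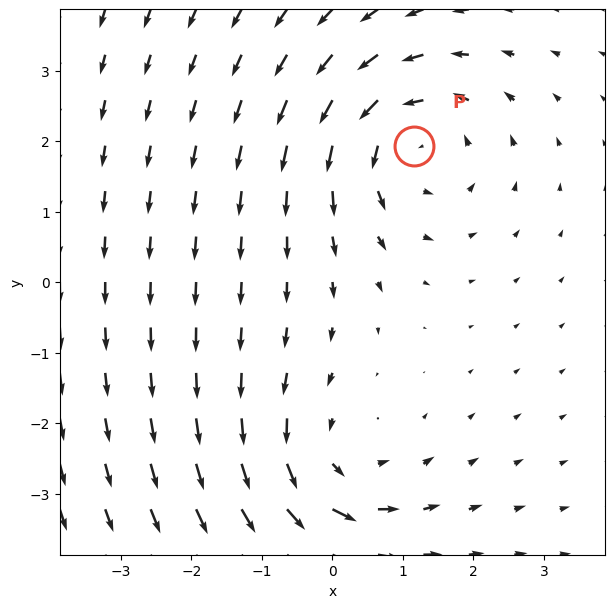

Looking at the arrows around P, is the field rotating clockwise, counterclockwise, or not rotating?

counterclockwise

Near P at (1.2, 1.9) the arrows circulate counterclockwise. The curl (z-component) there is about +4; positive curl means counterclockwise rotation.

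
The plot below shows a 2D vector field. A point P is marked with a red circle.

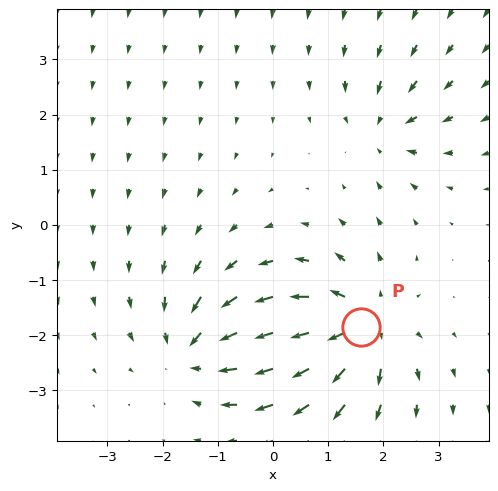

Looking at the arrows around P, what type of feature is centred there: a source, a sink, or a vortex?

At P (1.6, -1.8) the arrows spread outward. Divergence about +5, curl ≈0 — positive divergence with near-zero curl is a source.

source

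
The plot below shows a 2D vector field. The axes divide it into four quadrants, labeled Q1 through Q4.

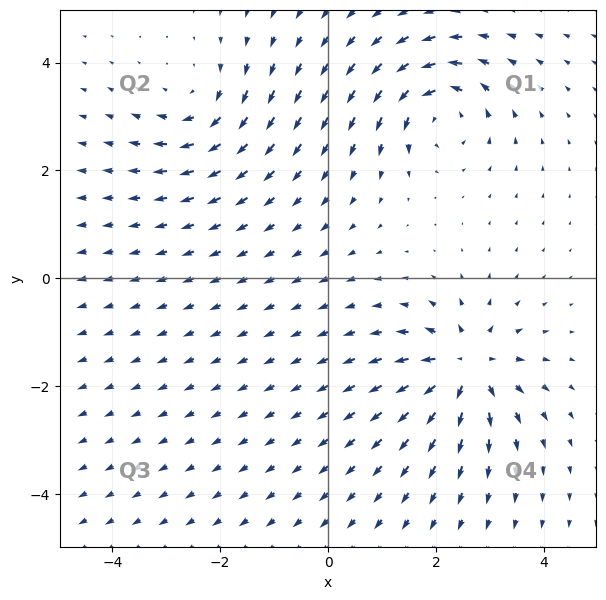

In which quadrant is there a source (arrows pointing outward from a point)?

Q4

The source sits at approximately (2.6, -1.6), which lies in quadrant Q4. The divergence there is about +6, positive as expected for a source.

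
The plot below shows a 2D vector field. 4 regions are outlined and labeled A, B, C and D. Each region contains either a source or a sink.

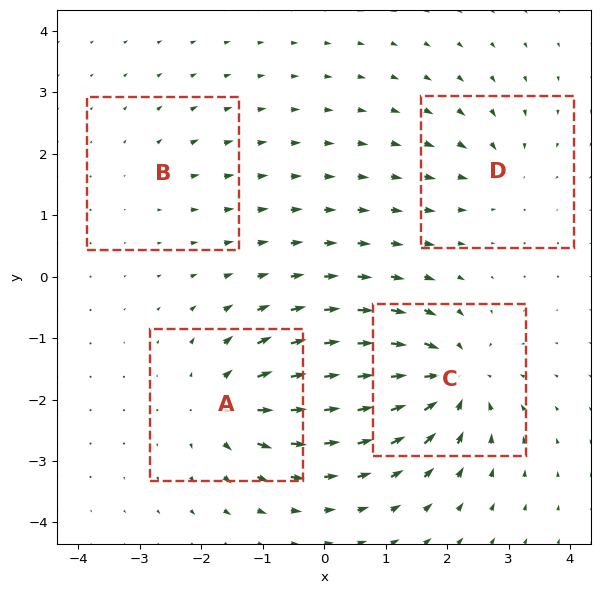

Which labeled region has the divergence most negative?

C

Divergence at each region's feature centre — A: about +6, B: about +2, C: about -8, D: about -4. Region C is most negative.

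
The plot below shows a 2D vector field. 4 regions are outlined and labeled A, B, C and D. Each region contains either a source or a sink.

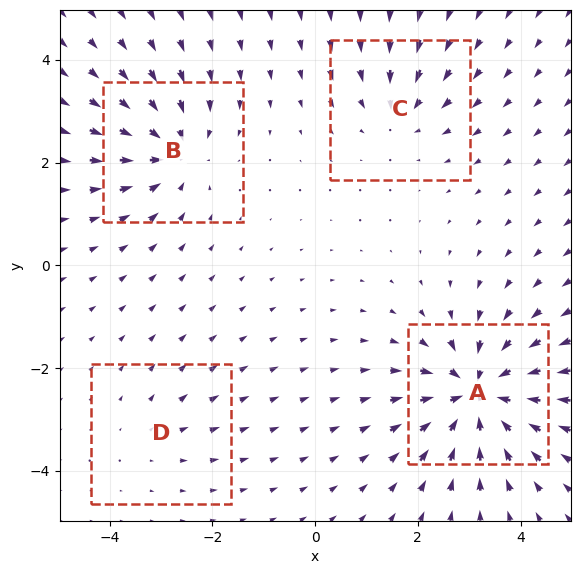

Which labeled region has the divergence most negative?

A

Divergence at each region's feature centre — A: about -8, B: about -5, C: about -4, D: about +2. Region A is most negative.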